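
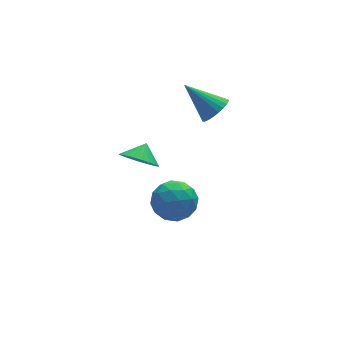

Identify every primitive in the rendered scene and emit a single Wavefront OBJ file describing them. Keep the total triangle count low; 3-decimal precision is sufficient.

v -0.72 -1.547 2.786
v -0.132 -1.256 2.031
v -0.14 -1.033 3.434
v -0.415 -0.952 2.042
v -0.751 -0.75 2.182
v -1.081 -0.686 2.427
v -1.349 -0.771 2.733
v -1.508 -0.99 3.049
v -1.53 -1.305 3.319
v -1.413 -1.662 3.497
v -1.176 -1.999 3.552
v -0.86 -2.258 3.474
v -0.52 -2.394 3.278
v -0.214 -2.383 2.996
v 0.004 -2.228 2.678
v 0.097 -1.955 2.379
v 0.049 -1.611 2.15
v 4.189 0.937 2.859
v 4.813 1.572 2.846
v 3.031 2.103 4.261
v 4.605 1.676 2.588
v 4.334 1.668 2.371
v 4.041 1.548 2.229
v 3.77 1.336 2.182
v 3.563 1.062 2.238
v 3.452 0.77 2.389
v 3.452 0.503 2.611
v 3.565 0.303 2.871
v 3.773 0.198 3.129
v 4.044 0.207 3.346
v 4.337 0.326 3.489
v 4.608 0.539 3.535
v 4.814 0.812 3.479
v 4.926 1.104 3.328
v 4.925 1.371 3.106
v 1.864 0.901 -1.814
v 2.825 0.297 -2.339
v 0.575 -0.137 -2.981
v 1.536 -0.741 -3.506
v 1.238 -0.959 -2.311
v 2.034 -0.318 -1.59
v 1.366 0.478 -3.73
v 2.162 1.119 -3.009
v 2.518 0.035 -3.523
v 2.438 -0.853 -2.646
v 0.962 1.013 -2.674
v 0.882 0.125 -1.797
v 2.458 0.69 -1.974
v 0.942 -0.53 -3.346
v 0.767 -0.658 -2.643
v 1.332 -1.013 -2.952
v 1.993 0.328 -1.534
v 2.558 -0.027 -1.842
v 1.625 -0.765 -1.826
v 0.842 0.187 -3.478
v 1.407 -0.168 -3.786
v 2.068 1.173 -2.368
v 2.633 0.818 -2.677
v 1.775 0.925 -3.494
v 2.842 0.181 -2.979
v 2.084 -0.429 -3.665
v 1.984 0.288 -3.797
v 2.452 0.665 -3.373
v 2.795 -0.341 -2.463
v 2.038 -0.951 -3.149
v 1.862 -1.079 -2.447
v 2.33 -0.703 -2.023
v 2.615 -0.495 -3.159
v 1.362 1.111 -2.171
v 0.605 0.501 -2.857
v 1.07 0.863 -3.297
v 1.538 1.239 -2.873
v 1.316 0.589 -1.655
v 0.558 -0.021 -2.341
v 0.948 -0.505 -1.947
v 1.416 -0.128 -1.523
v 0.785 0.655 -2.161
f 2 1 4
f 2 4 3
f 4 1 5
f 4 5 3
f 5 1 6
f 5 6 3
f 6 1 7
f 6 7 3
f 7 1 8
f 7 8 3
f 8 1 9
f 8 9 3
f 9 1 10
f 9 10 3
f 10 1 11
f 10 11 3
f 11 1 12
f 11 12 3
f 12 1 13
f 12 13 3
f 13 1 14
f 13 14 3
f 14 1 15
f 14 15 3
f 15 1 16
f 15 16 3
f 16 1 17
f 16 17 3
f 17 1 2
f 17 2 3
f 19 18 21
f 19 21 20
f 21 18 22
f 21 22 20
f 22 18 23
f 22 23 20
f 23 18 24
f 23 24 20
f 24 18 25
f 24 25 20
f 25 18 26
f 25 26 20
f 26 18 27
f 26 27 20
f 27 18 28
f 27 28 20
f 28 18 29
f 28 29 20
f 29 18 30
f 29 30 20
f 30 18 31
f 30 31 20
f 31 18 32
f 31 32 20
f 32 18 33
f 32 33 20
f 33 18 34
f 33 34 20
f 34 18 35
f 34 35 20
f 35 18 19
f 35 19 20
f 36 73 52
f 73 47 76
f 52 76 41
f 73 76 52
f 36 52 48
f 52 41 53
f 48 53 37
f 52 53 48
f 36 48 57
f 48 37 58
f 57 58 43
f 48 58 57
f 36 57 69
f 57 43 72
f 69 72 46
f 57 72 69
f 36 69 73
f 69 46 77
f 73 77 47
f 69 77 73
f 37 53 64
f 53 41 67
f 64 67 45
f 53 67 64
f 41 76 54
f 76 47 75
f 54 75 40
f 76 75 54
f 47 77 74
f 77 46 70
f 74 70 38
f 77 70 74
f 46 72 71
f 72 43 59
f 71 59 42
f 72 59 71
f 43 58 63
f 58 37 60
f 63 60 44
f 58 60 63
f 39 65 51
f 65 45 66
f 51 66 40
f 65 66 51
f 39 51 49
f 51 40 50
f 49 50 38
f 51 50 49
f 39 49 56
f 49 38 55
f 56 55 42
f 49 55 56
f 39 56 61
f 56 42 62
f 61 62 44
f 56 62 61
f 39 61 65
f 61 44 68
f 65 68 45
f 61 68 65
f 40 66 54
f 66 45 67
f 54 67 41
f 66 67 54
f 38 50 74
f 50 40 75
f 74 75 47
f 50 75 74
f 42 55 71
f 55 38 70
f 71 70 46
f 55 70 71
f 44 62 63
f 62 42 59
f 63 59 43
f 62 59 63
f 45 68 64
f 68 44 60
f 64 60 37
f 68 60 64



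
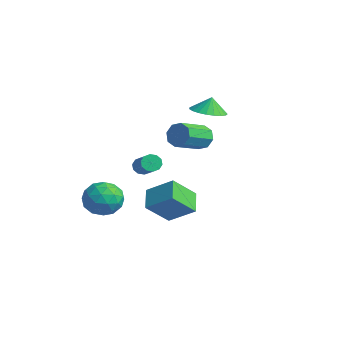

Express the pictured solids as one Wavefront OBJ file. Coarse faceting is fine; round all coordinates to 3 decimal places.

v -0.752 -2.609 -3.365
v 0.126 -3.327 -3.784
v -2.086 -3.953 -3.856
v -1.208 -4.671 -4.275
v -1.305 -4.465 -3.088
v -0.481 -3.634 -2.784
v -1.479 -3.646 -4.856
v -0.655 -2.815 -4.552
v -0.324 -3.968 -4.706
v -0.216 -4.474 -3.613
v -1.744 -2.806 -4.027
v -1.636 -3.312 -2.934
v -0.196 -2.85 -3.531
v -1.764 -4.43 -4.109
v -1.821 -4.309 -3.411
v -1.306 -4.731 -3.657
v -0.552 -3.031 -2.944
v -0.036 -3.453 -3.19
v -0.878 -4.122 -2.781
v -1.924 -3.827 -4.45
v -1.408 -4.249 -4.696
v -0.654 -2.549 -3.983
v -0.139 -2.971 -4.229
v -1.082 -3.158 -4.859
v 0.056 -3.649 -4.319
v -0.729 -4.439 -4.608
v -0.888 -3.836 -4.949
v -0.403 -3.348 -4.771
v 0.119 -3.947 -3.677
v -0.665 -4.736 -3.966
v -0.722 -4.615 -3.268
v -0.238 -4.127 -3.089
v -0.145 -4.323 -4.219
v -1.295 -2.544 -3.674
v -2.079 -3.333 -3.963
v -1.722 -3.153 -4.551
v -1.238 -2.665 -4.372
v -1.231 -2.841 -3.032
v -2.016 -3.631 -3.321
v -1.557 -3.932 -2.869
v -1.072 -3.444 -2.691
v -1.815 -2.957 -3.421
v 0.964 1.246 0.395
v 1.395 1.612 0.975
v 1.867 -0.1 1.705
v 1.436 -0.466 1.125
v 0.805 1.52 1.141
v 1.277 -0.192 1.87
v 0.308 1.267 0.869
v 0.78 -0.445 1.599
v 0.195 1.002 0.32
v 0.667 -0.71 1.05
v 0.533 0.88 -0.185
v 1.005 -0.832 0.545
v 1.123 0.972 -0.35
v 1.595 -0.74 0.379
v 1.62 1.225 -0.079
v 2.092 -0.487 0.651
v 1.733 1.49 0.47
v 2.205 -0.222 1.2
v 3.259 -3.429 -2.745
v 2.213 -2.8 -2.059
v 3.245 -2.054 -4.027
v 2.198 -1.425 -3.342
v 4.442 -2.515 -1.778
v 3.395 -1.886 -1.093
v 4.427 -1.14 -3.061
v 3.381 -0.511 -2.375
v -1.244 -1.082 -2.074
v -0.936 -0.793 -2.487
v 0.671 -1.15 -1.538
v 0.364 -1.438 -1.126
v -1.034 -0.553 -2.23
v 0.573 -0.909 -1.282
v -1.212 -0.514 -1.914
v 0.395 -0.871 -0.966
v -1.402 -0.693 -1.66
v 0.205 -1.05 -0.711
v -1.532 -1.02 -1.563
v 0.076 -1.377 -0.615
v -1.551 -1.37 -1.662
v 0.056 -1.727 -0.713
v -1.453 -1.611 -1.918
v 0.154 -1.967 -0.97
v -1.275 -1.649 -2.234
v 0.332 -2.006 -1.286
v -1.085 -1.47 -2.489
v 0.522 -1.827 -1.54
v -0.956 -1.143 -2.585
v 0.652 -1.5 -1.637
v -1.359 3.049 1.115
v -0.314 3.23 1.095
v -1.381 3.291 2.105
v -0.478 3.627 0.994
v -0.794 3.924 0.914
v -1.208 4.069 0.869
v -1.648 4.038 0.866
v -2.037 3.836 0.907
v -2.31 3.498 0.983
v -2.417 3.082 1.082
v -2.342 2.661 1.187
v -2.097 2.306 1.279
v -1.724 2.08 1.343
v -1.288 2.022 1.367
v -0.864 2.141 1.348
v -0.525 2.417 1.288
v -0.331 2.802 1.199
f 1 38 17
f 38 12 41
f 17 41 6
f 38 41 17
f 1 17 13
f 17 6 18
f 13 18 2
f 17 18 13
f 1 13 22
f 13 2 23
f 22 23 8
f 13 23 22
f 1 22 34
f 22 8 37
f 34 37 11
f 22 37 34
f 1 34 38
f 34 11 42
f 38 42 12
f 34 42 38
f 2 18 29
f 18 6 32
f 29 32 10
f 18 32 29
f 6 41 19
f 41 12 40
f 19 40 5
f 41 40 19
f 12 42 39
f 42 11 35
f 39 35 3
f 42 35 39
f 11 37 36
f 37 8 24
f 36 24 7
f 37 24 36
f 8 23 28
f 23 2 25
f 28 25 9
f 23 25 28
f 4 30 16
f 30 10 31
f 16 31 5
f 30 31 16
f 4 16 14
f 16 5 15
f 14 15 3
f 16 15 14
f 4 14 21
f 14 3 20
f 21 20 7
f 14 20 21
f 4 21 26
f 21 7 27
f 26 27 9
f 21 27 26
f 4 26 30
f 26 9 33
f 30 33 10
f 26 33 30
f 5 31 19
f 31 10 32
f 19 32 6
f 31 32 19
f 3 15 39
f 15 5 40
f 39 40 12
f 15 40 39
f 7 20 36
f 20 3 35
f 36 35 11
f 20 35 36
f 9 27 28
f 27 7 24
f 28 24 8
f 27 24 28
f 10 33 29
f 33 9 25
f 29 25 2
f 33 25 29
f 44 43 47
f 44 47 45
f 45 47 48
f 45 48 46
f 47 43 49
f 47 49 48
f 48 49 50
f 48 50 46
f 49 43 51
f 49 51 50
f 50 51 52
f 50 52 46
f 51 43 53
f 51 53 52
f 52 53 54
f 52 54 46
f 53 43 55
f 53 55 54
f 54 55 56
f 54 56 46
f 55 43 57
f 55 57 56
f 56 57 58
f 56 58 46
f 57 43 59
f 57 59 58
f 58 59 60
f 58 60 46
f 59 43 44
f 59 44 60
f 60 44 45
f 60 45 46
f 62 64 61
f 65 62 61
f 61 64 63
f 63 65 61
f 62 68 64
f 66 62 65
f 66 68 62
f 64 68 63
f 67 65 63
f 63 68 67
f 67 66 65
f 68 66 67
f 70 69 73
f 70 73 71
f 71 73 74
f 71 74 72
f 73 69 75
f 73 75 74
f 74 75 76
f 74 76 72
f 75 69 77
f 75 77 76
f 76 77 78
f 76 78 72
f 77 69 79
f 77 79 78
f 78 79 80
f 78 80 72
f 79 69 81
f 79 81 80
f 80 81 82
f 80 82 72
f 81 69 83
f 81 83 82
f 82 83 84
f 82 84 72
f 83 69 85
f 83 85 84
f 84 85 86
f 84 86 72
f 85 69 87
f 85 87 86
f 86 87 88
f 86 88 72
f 87 69 89
f 87 89 88
f 88 89 90
f 88 90 72
f 89 69 70
f 89 70 90
f 90 70 71
f 90 71 72
f 92 91 94
f 92 94 93
f 94 91 95
f 94 95 93
f 95 91 96
f 95 96 93
f 96 91 97
f 96 97 93
f 97 91 98
f 97 98 93
f 98 91 99
f 98 99 93
f 99 91 100
f 99 100 93
f 100 91 101
f 100 101 93
f 101 91 102
f 101 102 93
f 102 91 103
f 102 103 93
f 103 91 104
f 103 104 93
f 104 91 105
f 104 105 93
f 105 91 106
f 105 106 93
f 106 91 107
f 106 107 93
f 107 91 92
f 107 92 93



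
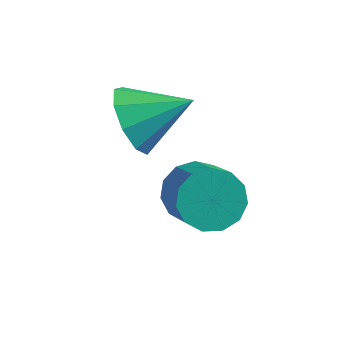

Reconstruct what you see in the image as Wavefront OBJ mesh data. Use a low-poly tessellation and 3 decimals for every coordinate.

v 1.818 -3.01 -0.401
v 2.331 -3.422 -0.94
v 2.902 -2.45 0.201
v 2.185 -2.904 -1.16
v 1.868 -2.436 -1.025
v 1.527 -2.236 -0.598
v 1.323 -2.399 -0.078
v 1.351 -2.848 0.29
v 1.597 -3.373 0.336
v 1.947 -3.728 0.037
v 2.237 -3.747 -0.467
v 3.346 -3.357 -1.835
v 3.702 -3.654 -2.387
v 4.369 -4.399 -1.557
v 4.014 -4.103 -1.005
v 3.919 -3.331 -2.271
v 4.586 -4.076 -1.441
v 3.954 -3.016 -2.017
v 4.621 -3.762 -1.187
v 3.796 -2.81 -1.705
v 4.463 -3.556 -0.875
v 3.496 -2.778 -1.435
v 4.163 -3.523 -0.605
v 3.148 -2.929 -1.291
v 3.815 -3.675 -0.461
v 2.863 -3.217 -1.32
v 3.53 -3.962 -0.49
v 2.732 -3.549 -1.513
v 3.399 -4.294 -0.683
v 2.795 -3.82 -1.808
v 3.463 -4.565 -0.978
v 3.034 -3.944 -2.111
v 3.701 -4.69 -1.281
v 3.372 -3.882 -2.327
v 4.039 -4.628 -1.497
f 2 1 4
f 2 4 3
f 4 1 5
f 4 5 3
f 5 1 6
f 5 6 3
f 6 1 7
f 6 7 3
f 7 1 8
f 7 8 3
f 8 1 9
f 8 9 3
f 9 1 10
f 9 10 3
f 10 1 11
f 10 11 3
f 11 1 2
f 11 2 3
f 13 12 16
f 13 16 14
f 14 16 17
f 14 17 15
f 16 12 18
f 16 18 17
f 17 18 19
f 17 19 15
f 18 12 20
f 18 20 19
f 19 20 21
f 19 21 15
f 20 12 22
f 20 22 21
f 21 22 23
f 21 23 15
f 22 12 24
f 22 24 23
f 23 24 25
f 23 25 15
f 24 12 26
f 24 26 25
f 25 26 27
f 25 27 15
f 26 12 28
f 26 28 27
f 27 28 29
f 27 29 15
f 28 12 30
f 28 30 29
f 29 30 31
f 29 31 15
f 30 12 32
f 30 32 31
f 31 32 33
f 31 33 15
f 32 12 34
f 32 34 33
f 33 34 35
f 33 35 15
f 34 12 13
f 34 13 35
f 35 13 14
f 35 14 15



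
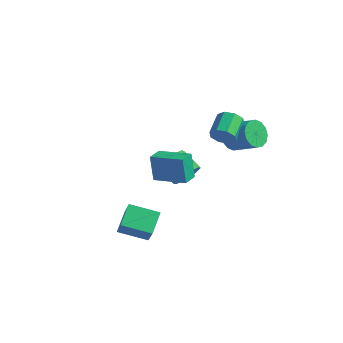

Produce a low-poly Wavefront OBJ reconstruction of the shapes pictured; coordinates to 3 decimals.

v -0.556 3.188 -2.9
v -0.005 2.779 -2.106
v -1.373 2.722 -1.185
v -1.924 3.132 -1.98
v -0.024 3.582 -2.085
v -1.392 3.526 -1.165
v -0.354 4.154 -2.542
v -1.723 4.098 -1.621
v -0.803 4.161 -3.209
v -2.171 4.105 -2.288
v -1.107 3.598 -3.695
v -2.475 3.541 -2.774
v -1.088 2.794 -3.715
v -2.456 2.738 -2.795
v -0.757 2.222 -3.259
v -2.126 2.166 -2.338
v -0.309 2.215 -2.592
v -1.677 2.159 -1.671
v 1.712 -1.864 0.154
v 1.373 -1.805 1.92
v 1.398 -0.835 0.059
v 1.059 -0.776 1.826
v 3.701 -1.224 0.514
v 3.362 -1.165 2.281
v 3.387 -0.195 0.42
v 3.048 -0.136 2.186
v 2.937 3.447 2.018
v 3.422 2.991 1.244
v 5.007 3.278 2.068
v 4.523 3.733 2.842
v 3.399 3.502 1.11
v 4.985 3.789 1.934
v 3.253 3.997 1.219
v 4.838 4.284 2.044
v 3.022 4.345 1.542
v 4.607 4.632 2.367
v 2.768 4.452 1.993
v 4.354 4.739 2.817
v 2.56 4.29 2.45
v 4.145 4.577 3.274
v 2.453 3.902 2.792
v 4.038 4.189 3.616
v 2.475 3.391 2.926
v 4.061 3.678 3.75
v 2.622 2.896 2.816
v 4.207 3.183 3.641
v 2.853 2.548 2.493
v 4.438 2.835 3.318
v 3.106 2.441 2.043
v 4.692 2.728 2.867
v 3.315 2.603 1.586
v 4.9 2.89 2.41
v 4.215 1.243 3.529
v 4.665 1.103 4.212
v 4.034 2.418 4.895
v 3.585 2.557 4.211
v 4.97 1.468 3.791
v 4.339 2.783 4.474
v 4.833 1.701 3.216
v 4.202 3.016 3.899
v 4.334 1.665 2.824
v 3.704 2.98 3.507
v 3.766 1.382 2.845
v 3.135 2.697 3.528
v 3.461 1.017 3.266
v 2.83 2.332 3.949
v 3.598 0.784 3.841
v 2.967 2.099 4.524
v 4.096 0.82 4.233
v 3.466 2.135 4.916
v 0.202 -3.401 -4.345
v 1.076 -3.908 -3.066
v -0.405 -2.152 -3.435
v 0.47 -2.66 -2.156
v 1.67 -2.28 -4.904
v 2.545 -2.788 -3.625
v 1.064 -1.032 -3.994
v 1.938 -1.539 -2.715
f 2 1 5
f 2 5 3
f 3 5 6
f 3 6 4
f 5 1 7
f 5 7 6
f 6 7 8
f 6 8 4
f 7 1 9
f 7 9 8
f 8 9 10
f 8 10 4
f 9 1 11
f 9 11 10
f 10 11 12
f 10 12 4
f 11 1 13
f 11 13 12
f 12 13 14
f 12 14 4
f 13 1 15
f 13 15 14
f 14 15 16
f 14 16 4
f 15 1 17
f 15 17 16
f 16 17 18
f 16 18 4
f 17 1 2
f 17 2 18
f 18 2 3
f 18 3 4
f 20 22 19
f 23 20 19
f 19 22 21
f 21 23 19
f 20 26 22
f 24 20 23
f 24 26 20
f 22 26 21
f 25 23 21
f 21 26 25
f 25 24 23
f 26 24 25
f 28 27 31
f 28 31 29
f 29 31 32
f 29 32 30
f 31 27 33
f 31 33 32
f 32 33 34
f 32 34 30
f 33 27 35
f 33 35 34
f 34 35 36
f 34 36 30
f 35 27 37
f 35 37 36
f 36 37 38
f 36 38 30
f 37 27 39
f 37 39 38
f 38 39 40
f 38 40 30
f 39 27 41
f 39 41 40
f 40 41 42
f 40 42 30
f 41 27 43
f 41 43 42
f 42 43 44
f 42 44 30
f 43 27 45
f 43 45 44
f 44 45 46
f 44 46 30
f 45 27 47
f 45 47 46
f 46 47 48
f 46 48 30
f 47 27 49
f 47 49 48
f 48 49 50
f 48 50 30
f 49 27 51
f 49 51 50
f 50 51 52
f 50 52 30
f 51 27 28
f 51 28 52
f 52 28 29
f 52 29 30
f 54 53 57
f 54 57 55
f 55 57 58
f 55 58 56
f 57 53 59
f 57 59 58
f 58 59 60
f 58 60 56
f 59 53 61
f 59 61 60
f 60 61 62
f 60 62 56
f 61 53 63
f 61 63 62
f 62 63 64
f 62 64 56
f 63 53 65
f 63 65 64
f 64 65 66
f 64 66 56
f 65 53 67
f 65 67 66
f 66 67 68
f 66 68 56
f 67 53 69
f 67 69 68
f 68 69 70
f 68 70 56
f 69 53 54
f 69 54 70
f 70 54 55
f 70 55 56
f 72 74 71
f 75 72 71
f 71 74 73
f 73 75 71
f 72 78 74
f 76 72 75
f 76 78 72
f 74 78 73
f 77 75 73
f 73 78 77
f 77 76 75
f 78 76 77



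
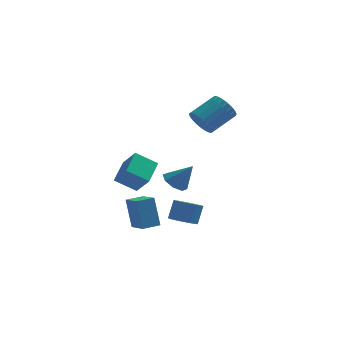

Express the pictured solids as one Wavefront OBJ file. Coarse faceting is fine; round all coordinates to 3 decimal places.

v 1.642 -0.217 -1.168
v 2.245 0.389 -1.583
v 2.738 -0.323 0.268
v 1.745 0.727 -1.177
v 1.186 0.513 -0.766
v 0.893 -0.129 -0.591
v 1.039 -0.823 -0.753
v 1.539 -1.161 -1.159
v 2.099 -0.946 -1.571
v 2.391 -0.304 -1.746
v -0.63 -2.38 -0.831
v -2.003 -2.354 0.048
v -0.139 -0.771 -0.112
v -1.511 -0.745 0.768
v 0.151 -3.175 0.412
v -1.221 -3.149 1.292
v 0.643 -1.566 1.132
v -0.73 -1.54 2.011
v 3.197 1.284 3.272
v 3.74 1.348 2.399
v 5.247 2.401 3.415
v 4.703 2.336 4.288
v 3.502 1.704 2.383
v 5.009 2.757 3.398
v 3.212 1.987 2.52
v 4.719 3.04 3.536
v 2.919 2.149 2.788
v 4.426 3.202 3.803
v 2.674 2.161 3.139
v 4.181 3.214 4.154
v 2.519 2.021 3.513
v 4.026 3.074 4.528
v 2.482 1.754 3.846
v 3.989 2.807 4.861
v 2.568 1.406 4.079
v 4.075 2.458 5.094
v 2.763 1.036 4.173
v 4.27 2.088 5.188
v 3.033 0.709 4.111
v 4.54 1.762 5.127
v 3.331 0.482 3.904
v 4.838 1.534 4.92
v 3.606 0.393 3.588
v 5.113 1.445 4.604
v 3.81 0.458 3.218
v 5.317 1.511 4.233
v 3.908 0.666 2.856
v 5.415 1.719 3.872
v 3.883 0.981 2.567
v 5.39 2.034 3.582
v 2.14 -1.006 -4.22
v 2.625 -1.802 -3.952
v 2.965 -1.171 -2.692
v 2.48 -0.374 -2.96
v 3.055 -1.315 -4.312
v 3.395 -0.684 -3.052
v 2.949 -0.647 -4.618
v 3.289 -0.016 -3.358
v 2.369 -0.189 -4.691
v 2.709 0.442 -3.431
v 1.655 -0.209 -4.488
v 1.995 0.422 -3.228
v 1.225 -0.696 -4.128
v 1.565 -0.065 -2.868
v 1.331 -1.364 -3.822
v 1.671 -0.733 -2.562
v 1.911 -1.822 -3.749
v 2.251 -1.191 -2.489
v -0.313 -1.655 -4.566
v -0.704 -0.973 -2.522
v -1.042 -0.34 -5.144
v -1.433 0.341 -3.1
v 0.753 -1.061 -4.56
v 0.362 -0.38 -2.516
v 0.024 0.253 -5.138
v -0.367 0.935 -3.094
f 2 1 4
f 2 4 3
f 4 1 5
f 4 5 3
f 5 1 6
f 5 6 3
f 6 1 7
f 6 7 3
f 7 1 8
f 7 8 3
f 8 1 9
f 8 9 3
f 9 1 10
f 9 10 3
f 10 1 2
f 10 2 3
f 12 14 11
f 15 12 11
f 11 14 13
f 13 15 11
f 12 18 14
f 16 12 15
f 16 18 12
f 14 18 13
f 17 15 13
f 13 18 17
f 17 16 15
f 18 16 17
f 20 19 23
f 20 23 21
f 21 23 24
f 21 24 22
f 23 19 25
f 23 25 24
f 24 25 26
f 24 26 22
f 25 19 27
f 25 27 26
f 26 27 28
f 26 28 22
f 27 19 29
f 27 29 28
f 28 29 30
f 28 30 22
f 29 19 31
f 29 31 30
f 30 31 32
f 30 32 22
f 31 19 33
f 31 33 32
f 32 33 34
f 32 34 22
f 33 19 35
f 33 35 34
f 34 35 36
f 34 36 22
f 35 19 37
f 35 37 36
f 36 37 38
f 36 38 22
f 37 19 39
f 37 39 38
f 38 39 40
f 38 40 22
f 39 19 41
f 39 41 40
f 40 41 42
f 40 42 22
f 41 19 43
f 41 43 42
f 42 43 44
f 42 44 22
f 43 19 45
f 43 45 44
f 44 45 46
f 44 46 22
f 45 19 47
f 45 47 46
f 46 47 48
f 46 48 22
f 47 19 49
f 47 49 48
f 48 49 50
f 48 50 22
f 49 19 20
f 49 20 50
f 50 20 21
f 50 21 22
f 52 51 55
f 52 55 53
f 53 55 56
f 53 56 54
f 55 51 57
f 55 57 56
f 56 57 58
f 56 58 54
f 57 51 59
f 57 59 58
f 58 59 60
f 58 60 54
f 59 51 61
f 59 61 60
f 60 61 62
f 60 62 54
f 61 51 63
f 61 63 62
f 62 63 64
f 62 64 54
f 63 51 65
f 63 65 64
f 64 65 66
f 64 66 54
f 65 51 67
f 65 67 66
f 66 67 68
f 66 68 54
f 67 51 52
f 67 52 68
f 68 52 53
f 68 53 54
f 70 72 69
f 73 70 69
f 69 72 71
f 71 73 69
f 70 76 72
f 74 70 73
f 74 76 70
f 72 76 71
f 75 73 71
f 71 76 75
f 75 74 73
f 76 74 75



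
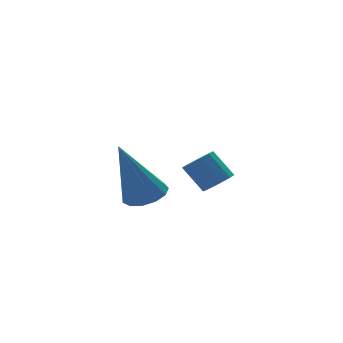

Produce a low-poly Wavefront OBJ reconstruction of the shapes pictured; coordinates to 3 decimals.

v 0.023 -2.461 0.36
v 0.363 -2.981 0.463
v -0.743 -2.599 2.18
v 0.564 -2.708 0.569
v 0.593 -2.357 0.608
v 0.442 -2.038 0.568
v 0.157 -1.854 0.462
v -0.169 -1.862 0.324
v -0.435 -2.061 0.197
v -0.555 -2.386 0.122
v -0.491 -2.735 0.122
v -0.264 -2.997 0.198
v 0.054 -3.089 0.325
v 3.188 0.011 -0.643
v 3.6 0.326 -0.617
v 3.185 0.805 0.169
v 2.772 0.489 0.143
v 3.409 0.456 -0.797
v 2.993 0.934 -0.011
v 3.147 0.444 -0.928
v 2.731 0.922 -0.142
v 2.898 0.294 -0.969
v 2.483 0.773 -0.183
v 2.741 0.055 -0.906
v 2.326 0.533 -0.12
v 2.726 -0.199 -0.76
v 2.311 0.28 0.027
v 2.858 -0.386 -0.576
v 2.442 0.093 0.21
v 3.094 -0.447 -0.414
v 2.678 0.032 0.372
v 3.36 -0.363 -0.325
v 2.944 0.116 0.461
v 3.571 -0.16 -0.336
v 3.156 0.319 0.45
v 3.661 0.097 -0.445
v 3.245 0.575 0.341
f 2 1 4
f 2 4 3
f 4 1 5
f 4 5 3
f 5 1 6
f 5 6 3
f 6 1 7
f 6 7 3
f 7 1 8
f 7 8 3
f 8 1 9
f 8 9 3
f 9 1 10
f 9 10 3
f 10 1 11
f 10 11 3
f 11 1 12
f 11 12 3
f 12 1 13
f 12 13 3
f 13 1 2
f 13 2 3
f 15 14 18
f 15 18 16
f 16 18 19
f 16 19 17
f 18 14 20
f 18 20 19
f 19 20 21
f 19 21 17
f 20 14 22
f 20 22 21
f 21 22 23
f 21 23 17
f 22 14 24
f 22 24 23
f 23 24 25
f 23 25 17
f 24 14 26
f 24 26 25
f 25 26 27
f 25 27 17
f 26 14 28
f 26 28 27
f 27 28 29
f 27 29 17
f 28 14 30
f 28 30 29
f 29 30 31
f 29 31 17
f 30 14 32
f 30 32 31
f 31 32 33
f 31 33 17
f 32 14 34
f 32 34 33
f 33 34 35
f 33 35 17
f 34 14 36
f 34 36 35
f 35 36 37
f 35 37 17
f 36 14 15
f 36 15 37
f 37 15 16
f 37 16 17



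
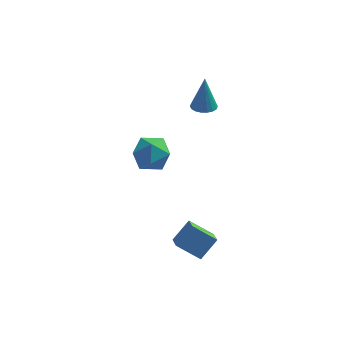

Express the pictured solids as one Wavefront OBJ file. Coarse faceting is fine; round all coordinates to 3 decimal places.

v 0.282 0.924 -0.197
v 1.231 1.619 -0.027
v 1.289 -0.599 0.407
v 2.238 0.096 0.577
v 1.286 0.209 1.279
v 0.664 1.15 0.906
v 1.856 -0.13 -0.526
v 1.234 0.811 -0.899
v 2.204 0.967 -0.231
v 1.851 1.177 0.885
v 0.669 -0.157 -0.505
v 0.316 0.053 0.611
v 4.069 -4.409 -3.808
v 2.786 -4.226 -2.887
v 3.855 -3.489 -4.289
v 2.572 -3.306 -3.367
v 4.868 -3.714 -2.833
v 3.585 -3.531 -1.911
v 4.654 -2.794 -3.313
v 3.371 -2.611 -2.392
v 3.866 3.619 1.488
v 4.604 3.657 1.471
v 3.894 3.941 3.552
v 4.514 3.97 1.424
v 4.295 4.214 1.389
v 3.991 4.339 1.373
v 3.662 4.322 1.381
v 3.373 4.166 1.409
v 3.182 3.901 1.453
v 3.127 3.58 1.504
v 3.218 3.267 1.552
v 3.437 3.024 1.586
v 3.741 2.898 1.602
v 4.07 2.915 1.595
v 4.358 3.072 1.566
v 4.549 3.337 1.522
f 1 12 6
f 1 6 2
f 1 2 8
f 1 8 11
f 1 11 12
f 2 6 10
f 6 12 5
f 12 11 3
f 11 8 7
f 8 2 9
f 4 10 5
f 4 5 3
f 4 3 7
f 4 7 9
f 4 9 10
f 5 10 6
f 3 5 12
f 7 3 11
f 9 7 8
f 10 9 2
f 14 16 13
f 17 14 13
f 13 16 15
f 15 17 13
f 14 20 16
f 18 14 17
f 18 20 14
f 16 20 15
f 19 17 15
f 15 20 19
f 19 18 17
f 20 18 19
f 22 21 24
f 22 24 23
f 24 21 25
f 24 25 23
f 25 21 26
f 25 26 23
f 26 21 27
f 26 27 23
f 27 21 28
f 27 28 23
f 28 21 29
f 28 29 23
f 29 21 30
f 29 30 23
f 30 21 31
f 30 31 23
f 31 21 32
f 31 32 23
f 32 21 33
f 32 33 23
f 33 21 34
f 33 34 23
f 34 21 35
f 34 35 23
f 35 21 36
f 35 36 23
f 36 21 22
f 36 22 23



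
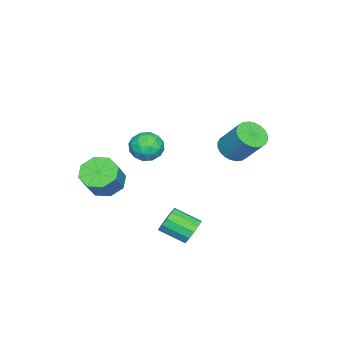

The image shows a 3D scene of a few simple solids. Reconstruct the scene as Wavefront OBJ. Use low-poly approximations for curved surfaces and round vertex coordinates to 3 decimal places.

v 3.898 0.585 -2.246
v 4.065 0.87 -1.745
v 4.229 -0.16 -1.213
v 4.062 -0.445 -1.714
v 3.73 0.828 -1.723
v 3.894 -0.202 -1.192
v 3.449 0.708 -1.868
v 3.613 -0.321 -1.336
v 3.31 0.55 -2.132
v 3.474 -0.48 -1.601
v 3.358 0.402 -2.432
v 3.522 -0.627 -1.901
v 3.577 0.313 -2.674
v 3.741 -0.717 -2.143
v 3.899 0.31 -2.779
v 4.062 -0.72 -2.248
v 4.22 0.394 -2.715
v 4.383 -0.636 -2.184
v 4.439 0.539 -2.502
v 4.602 -0.491 -1.971
v 4.486 0.698 -2.207
v 4.65 -0.332 -1.676
v 4.347 0.821 -1.925
v 4.511 -0.208 -1.394
v 2.689 -3.664 -1.234
v 3.197 -3.21 -1.673
v 3.938 -3.142 -0.744
v 3.431 -3.596 -0.306
v 2.78 -2.87 -1.365
v 3.521 -2.802 -0.436
v 2.31 -2.995 -0.98
v 3.051 -2.927 -0.052
v 2.062 -3.512 -0.745
v 2.803 -3.444 0.184
v 2.182 -4.118 -0.796
v 2.923 -4.05 0.133
v 2.599 -4.458 -1.104
v 3.34 -4.39 -0.175
v 3.069 -4.333 -1.488
v 3.81 -4.265 -0.56
v 3.317 -3.816 -1.724
v 4.058 -3.748 -0.795
v -0.552 -3.51 -0.555
v -0.208 -3.907 -1.129
v -1.612 -3.453 -1.231
v -1.268 -3.85 -1.805
v -1.431 -4.203 -1.13
v -0.776 -4.238 -0.713
v -1.044 -3.122 -1.647
v -0.389 -3.157 -1.23
v -0.512 -3.667 -1.804
v -0.751 -4.335 -1.484
v -1.069 -3.025 -0.876
v -1.308 -3.693 -0.556
v -0.286 -3.713 -0.783
v -1.534 -3.647 -1.577
v -1.629 -3.854 -1.181
v -1.427 -4.088 -1.518
v -0.62 -3.908 -0.538
v -0.418 -4.141 -0.875
v -1.137 -4.315 -0.876
v -1.402 -3.219 -1.485
v -1.2 -3.452 -1.822
v -0.393 -3.272 -0.842
v -0.191 -3.506 -1.179
v -0.683 -3.045 -1.484
v -0.263 -3.806 -1.517
v -0.887 -3.773 -1.914
v -0.755 -3.345 -1.821
v -0.37 -3.365 -1.576
v -0.404 -4.199 -1.329
v -1.027 -4.165 -1.726
v -1.123 -4.373 -1.33
v -0.738 -4.393 -1.084
v -0.583 -4.058 -1.726
v -0.793 -3.195 -0.634
v -1.416 -3.161 -1.031
v -1.082 -2.967 -1.276
v -0.697 -2.987 -1.03
v -0.933 -3.587 -0.446
v -1.557 -3.554 -0.843
v -1.45 -3.995 -0.784
v -1.065 -4.015 -0.539
v -1.237 -3.302 -0.634
v 0.083 0.521 0.262
v 0.758 0.456 0.131
v 1.071 1.375 1.287
v 0.397 1.439 1.418
v 0.695 0.669 -0.021
v 1.008 1.588 1.135
v 0.539 0.859 -0.131
v 0.852 1.778 1.026
v 0.314 0.998 -0.18
v 0.627 1.917 0.977
v 0.053 1.064 -0.162
v 0.367 1.983 0.994
v -0.202 1.048 -0.08
v 0.111 1.967 1.077
v -0.415 0.951 0.055
v -0.101 1.87 1.211
v -0.551 0.789 0.221
v -0.238 1.708 1.377
v -0.591 0.585 0.393
v -0.278 1.504 1.549
v -0.528 0.372 0.545
v -0.215 1.291 1.701
v -0.372 0.182 0.654
v -0.059 1.101 1.811
v -0.147 0.043 0.703
v 0.166 0.962 1.86
v 0.113 -0.023 0.686
v 0.427 0.896 1.842
v 0.369 -0.007 0.603
v 0.682 0.912 1.76
v 0.581 0.09 0.469
v 0.895 1.009 1.625
v 0.718 0.252 0.303
v 1.031 1.171 1.459
f 2 1 5
f 2 5 3
f 3 5 6
f 3 6 4
f 5 1 7
f 5 7 6
f 6 7 8
f 6 8 4
f 7 1 9
f 7 9 8
f 8 9 10
f 8 10 4
f 9 1 11
f 9 11 10
f 10 11 12
f 10 12 4
f 11 1 13
f 11 13 12
f 12 13 14
f 12 14 4
f 13 1 15
f 13 15 14
f 14 15 16
f 14 16 4
f 15 1 17
f 15 17 16
f 16 17 18
f 16 18 4
f 17 1 19
f 17 19 18
f 18 19 20
f 18 20 4
f 19 1 21
f 19 21 20
f 20 21 22
f 20 22 4
f 21 1 23
f 21 23 22
f 22 23 24
f 22 24 4
f 23 1 2
f 23 2 24
f 24 2 3
f 24 3 4
f 26 25 29
f 26 29 27
f 27 29 30
f 27 30 28
f 29 25 31
f 29 31 30
f 30 31 32
f 30 32 28
f 31 25 33
f 31 33 32
f 32 33 34
f 32 34 28
f 33 25 35
f 33 35 34
f 34 35 36
f 34 36 28
f 35 25 37
f 35 37 36
f 36 37 38
f 36 38 28
f 37 25 39
f 37 39 38
f 38 39 40
f 38 40 28
f 39 25 41
f 39 41 40
f 40 41 42
f 40 42 28
f 41 25 26
f 41 26 42
f 42 26 27
f 42 27 28
f 43 80 59
f 80 54 83
f 59 83 48
f 80 83 59
f 43 59 55
f 59 48 60
f 55 60 44
f 59 60 55
f 43 55 64
f 55 44 65
f 64 65 50
f 55 65 64
f 43 64 76
f 64 50 79
f 76 79 53
f 64 79 76
f 43 76 80
f 76 53 84
f 80 84 54
f 76 84 80
f 44 60 71
f 60 48 74
f 71 74 52
f 60 74 71
f 48 83 61
f 83 54 82
f 61 82 47
f 83 82 61
f 54 84 81
f 84 53 77
f 81 77 45
f 84 77 81
f 53 79 78
f 79 50 66
f 78 66 49
f 79 66 78
f 50 65 70
f 65 44 67
f 70 67 51
f 65 67 70
f 46 72 58
f 72 52 73
f 58 73 47
f 72 73 58
f 46 58 56
f 58 47 57
f 56 57 45
f 58 57 56
f 46 56 63
f 56 45 62
f 63 62 49
f 56 62 63
f 46 63 68
f 63 49 69
f 68 69 51
f 63 69 68
f 46 68 72
f 68 51 75
f 72 75 52
f 68 75 72
f 47 73 61
f 73 52 74
f 61 74 48
f 73 74 61
f 45 57 81
f 57 47 82
f 81 82 54
f 57 82 81
f 49 62 78
f 62 45 77
f 78 77 53
f 62 77 78
f 51 69 70
f 69 49 66
f 70 66 50
f 69 66 70
f 52 75 71
f 75 51 67
f 71 67 44
f 75 67 71
f 86 85 89
f 86 89 87
f 87 89 90
f 87 90 88
f 89 85 91
f 89 91 90
f 90 91 92
f 90 92 88
f 91 85 93
f 91 93 92
f 92 93 94
f 92 94 88
f 93 85 95
f 93 95 94
f 94 95 96
f 94 96 88
f 95 85 97
f 95 97 96
f 96 97 98
f 96 98 88
f 97 85 99
f 97 99 98
f 98 99 100
f 98 100 88
f 99 85 101
f 99 101 100
f 100 101 102
f 100 102 88
f 101 85 103
f 101 103 102
f 102 103 104
f 102 104 88
f 103 85 105
f 103 105 104
f 104 105 106
f 104 106 88
f 105 85 107
f 105 107 106
f 106 107 108
f 106 108 88
f 107 85 109
f 107 109 108
f 108 109 110
f 108 110 88
f 109 85 111
f 109 111 110
f 110 111 112
f 110 112 88
f 111 85 113
f 111 113 112
f 112 113 114
f 112 114 88
f 113 85 115
f 113 115 114
f 114 115 116
f 114 116 88
f 115 85 117
f 115 117 116
f 116 117 118
f 116 118 88
f 117 85 86
f 117 86 118
f 118 86 87
f 118 87 88



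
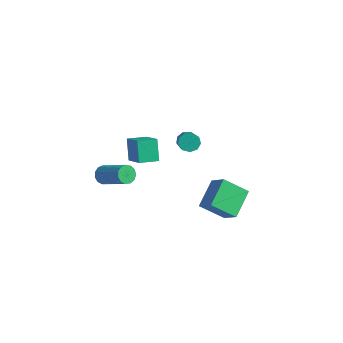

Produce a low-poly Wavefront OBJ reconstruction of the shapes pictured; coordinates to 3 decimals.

v 2.028 -0.503 -3.154
v 2.993 -0.709 -2.293
v 1.611 0.943 -2.343
v 2.576 0.738 -1.481
v 3.024 0.302 -4.079
v 3.989 0.097 -3.217
v 2.607 1.749 -3.267
v 3.572 1.543 -2.406
v -4.287 -0.901 -4.29
v -3.969 -0.984 -4.78
v -2.275 -0.981 -3.68
v -2.593 -0.899 -3.19
v -3.996 -0.655 -4.74
v -2.301 -0.652 -3.64
v -4.115 -0.404 -4.557
v -2.421 -0.401 -3.457
v -4.289 -0.311 -4.289
v -2.594 -0.309 -3.189
v -4.462 -0.406 -4.022
v -2.768 -0.403 -2.922
v -4.58 -0.658 -3.839
v -2.886 -0.655 -2.74
v -4.605 -0.987 -3.8
v -2.911 -0.984 -2.7
v -4.529 -1.289 -3.916
v -2.834 -1.286 -2.817
v -4.376 -1.468 -4.151
v -2.682 -1.465 -3.052
v -4.195 -1.467 -4.43
v -2.501 -1.464 -3.33
v -4.043 -1.287 -4.665
v -2.349 -1.284 -3.565
v -3.279 -0.033 -3.025
v -3.884 0.488 -1.924
v -2.747 0.906 -3.177
v -3.352 1.427 -2.076
v -1.988 -0.607 -2.044
v -2.593 -0.086 -0.943
v -1.456 0.332 -2.196
v -2.061 0.853 -1.095
v -0.735 1.709 -1.024
v -0.463 1.457 -1.47
v 0.707 0.3 -0.102
v 0.435 0.551 0.344
v -0.268 1.784 -1.359
v 0.902 0.627 0.009
v -0.292 2.076 -1.092
v 0.878 0.919 0.276
v -0.523 2.196 -0.793
v 0.647 1.039 0.575
v -0.854 2.088 -0.602
v 0.317 0.931 0.766
v -1.129 1.802 -0.608
v 0.042 0.645 0.76
v -1.219 1.472 -0.809
v -0.049 0.315 0.559
v -1.084 1.253 -1.111
v 0.086 0.096 0.257
v -0.785 1.247 -1.372
v 0.385 0.09 -0.004
f 2 4 1
f 5 2 1
f 1 4 3
f 3 5 1
f 2 8 4
f 6 2 5
f 6 8 2
f 4 8 3
f 7 5 3
f 3 8 7
f 7 6 5
f 8 6 7
f 10 9 13
f 10 13 11
f 11 13 14
f 11 14 12
f 13 9 15
f 13 15 14
f 14 15 16
f 14 16 12
f 15 9 17
f 15 17 16
f 16 17 18
f 16 18 12
f 17 9 19
f 17 19 18
f 18 19 20
f 18 20 12
f 19 9 21
f 19 21 20
f 20 21 22
f 20 22 12
f 21 9 23
f 21 23 22
f 22 23 24
f 22 24 12
f 23 9 25
f 23 25 24
f 24 25 26
f 24 26 12
f 25 9 27
f 25 27 26
f 26 27 28
f 26 28 12
f 27 9 29
f 27 29 28
f 28 29 30
f 28 30 12
f 29 9 31
f 29 31 30
f 30 31 32
f 30 32 12
f 31 9 10
f 31 10 32
f 32 10 11
f 32 11 12
f 34 36 33
f 37 34 33
f 33 36 35
f 35 37 33
f 34 40 36
f 38 34 37
f 38 40 34
f 36 40 35
f 39 37 35
f 35 40 39
f 39 38 37
f 40 38 39
f 42 41 45
f 42 45 43
f 43 45 46
f 43 46 44
f 45 41 47
f 45 47 46
f 46 47 48
f 46 48 44
f 47 41 49
f 47 49 48
f 48 49 50
f 48 50 44
f 49 41 51
f 49 51 50
f 50 51 52
f 50 52 44
f 51 41 53
f 51 53 52
f 52 53 54
f 52 54 44
f 53 41 55
f 53 55 54
f 54 55 56
f 54 56 44
f 55 41 57
f 55 57 56
f 56 57 58
f 56 58 44
f 57 41 59
f 57 59 58
f 58 59 60
f 58 60 44
f 59 41 42
f 59 42 60
f 60 42 43
f 60 43 44



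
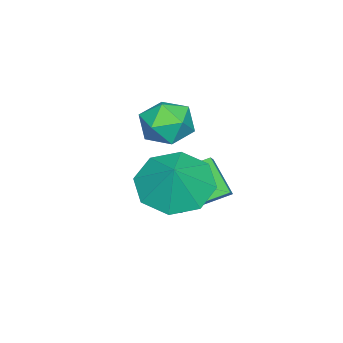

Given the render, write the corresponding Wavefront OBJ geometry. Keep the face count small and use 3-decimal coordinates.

v -0.418 3.37 1.187
v -0.806 2.691 1.988
v 0.223 3.576 1.672
v -0.165 2.897 2.474
v 0.305 2.343 0.666
v -0.083 1.664 1.468
v 0.946 2.549 1.152
v 0.558 1.87 1.953
v -1.512 1.88 2.403
v -0.823 1.586 2.237
v -1.797 0.854 3.043
v -1.108 0.56 2.877
v -1.164 1.16 3.353
v -0.988 1.793 2.957
v -1.632 0.647 2.323
v -1.456 1.28 1.927
v -0.897 0.823 2.187
v -0.608 1.14 2.824
v -2.012 1.3 2.456
v -1.723 1.617 3.093
v 1.206 2.618 2.306
v 1.959 2.812 1.727
v 1.794 2.862 3.154
v 1.535 3.408 1.85
v 0.917 3.541 2.24
v 0.469 3.134 2.669
v 0.452 2.424 2.886
v 0.877 1.827 2.763
v 1.494 1.694 2.372
v 1.943 2.102 1.944
f 2 4 1
f 5 2 1
f 1 4 3
f 3 5 1
f 2 8 4
f 6 2 5
f 6 8 2
f 4 8 3
f 7 5 3
f 3 8 7
f 7 6 5
f 8 6 7
f 9 20 14
f 9 14 10
f 9 10 16
f 9 16 19
f 9 19 20
f 10 14 18
f 14 20 13
f 20 19 11
f 19 16 15
f 16 10 17
f 12 18 13
f 12 13 11
f 12 11 15
f 12 15 17
f 12 17 18
f 13 18 14
f 11 13 20
f 15 11 19
f 17 15 16
f 18 17 10
f 22 21 24
f 22 24 23
f 24 21 25
f 24 25 23
f 25 21 26
f 25 26 23
f 26 21 27
f 26 27 23
f 27 21 28
f 27 28 23
f 28 21 29
f 28 29 23
f 29 21 30
f 29 30 23
f 30 21 22
f 30 22 23



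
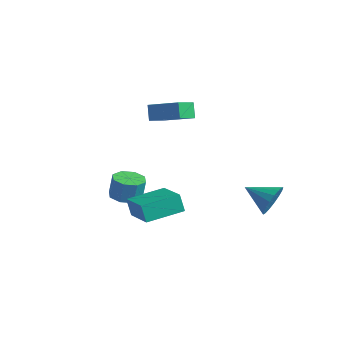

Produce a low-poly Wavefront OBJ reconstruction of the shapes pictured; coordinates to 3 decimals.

v 0.637 -3.76 -0.302
v 0.274 -3.784 0.715
v 1.152 -1.727 -0.071
v 0.789 -1.751 0.946
v 2.511 -4.309 0.354
v 2.148 -4.333 1.371
v 3.026 -2.276 0.585
v 2.663 -2.3 1.602
v 3.409 3.347 -0.84
v 3.903 2.959 -0.037
v 1.951 2.693 -0.26
v 3.765 3.402 0.114
v 3.545 3.832 0.046
v 3.294 4.152 -0.224
v 3.069 4.287 -0.636
v 2.922 4.206 -1.095
v 2.887 3.929 -1.495
v 2.971 3.519 -1.746
v 3.156 3.069 -1.789
v 3.399 2.682 -1.614
v 3.643 2.448 -1.263
v 3.835 2.42 -0.814
v 3.928 2.604 -0.372
v -4.595 2.65 3.077
v -4.258 1.307 3.704
v -2.937 3.369 3.724
v -2.599 2.026 4.351
v -4.121 2.354 2.189
v -3.783 1.011 2.816
v -2.462 3.073 2.836
v -2.125 1.73 3.463
v -1.154 -2.701 -0.197
v -0.666 -3.454 -0.123
v -0.577 -3.271 1.151
v -1.066 -2.519 1.077
v -0.276 -2.896 -0.23
v -0.188 -2.713 1.044
v -0.401 -2.224 -0.318
v -0.312 -2.042 0.956
v -0.967 -1.832 -0.334
v -0.878 -1.649 0.939
v -1.643 -1.949 -0.271
v -1.554 -1.766 1.003
v -2.032 -2.507 -0.164
v -1.944 -2.324 1.11
v -1.908 -3.178 -0.076
v -1.819 -2.996 1.198
v -1.342 -3.571 -0.059
v -1.253 -3.388 1.214
f 2 4 1
f 5 2 1
f 1 4 3
f 3 5 1
f 2 8 4
f 6 2 5
f 6 8 2
f 4 8 3
f 7 5 3
f 3 8 7
f 7 6 5
f 8 6 7
f 10 9 12
f 10 12 11
f 12 9 13
f 12 13 11
f 13 9 14
f 13 14 11
f 14 9 15
f 14 15 11
f 15 9 16
f 15 16 11
f 16 9 17
f 16 17 11
f 17 9 18
f 17 18 11
f 18 9 19
f 18 19 11
f 19 9 20
f 19 20 11
f 20 9 21
f 20 21 11
f 21 9 22
f 21 22 11
f 22 9 23
f 22 23 11
f 23 9 10
f 23 10 11
f 25 27 24
f 28 25 24
f 24 27 26
f 26 28 24
f 25 31 27
f 29 25 28
f 29 31 25
f 27 31 26
f 30 28 26
f 26 31 30
f 30 29 28
f 31 29 30
f 33 32 36
f 33 36 34
f 34 36 37
f 34 37 35
f 36 32 38
f 36 38 37
f 37 38 39
f 37 39 35
f 38 32 40
f 38 40 39
f 39 40 41
f 39 41 35
f 40 32 42
f 40 42 41
f 41 42 43
f 41 43 35
f 42 32 44
f 42 44 43
f 43 44 45
f 43 45 35
f 44 32 46
f 44 46 45
f 45 46 47
f 45 47 35
f 46 32 48
f 46 48 47
f 47 48 49
f 47 49 35
f 48 32 33
f 48 33 49
f 49 33 34
f 49 34 35



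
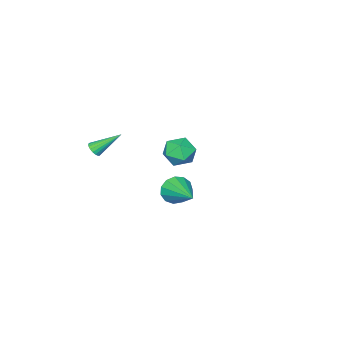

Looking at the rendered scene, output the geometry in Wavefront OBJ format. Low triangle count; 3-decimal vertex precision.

v -2.745 -0.776 -2.421
v -1.78 -0.765 -2.838
v -2.84 -2.455 -2.682
v -1.875 -2.444 -3.099
v -2.005 -2.267 -2.071
v -1.947 -1.23 -1.909
v -2.673 -1.99 -3.611
v -2.615 -0.953 -3.449
v -1.736 -1.516 -3.573
v -1.323 -1.687 -2.622
v -3.297 -1.533 -2.898
v -2.884 -1.704 -1.947
v 2.267 -3.5 -1.274
v 2.682 -3.383 -1.02
v 1.273 -2.46 -0.126
v 2.672 -3.222 -1.174
v 2.581 -3.117 -1.348
v 2.428 -3.088 -1.507
v 2.244 -3.14 -1.62
v 2.064 -3.263 -1.664
v 1.924 -3.433 -1.631
v 1.853 -3.617 -1.527
v 1.863 -3.777 -1.373
v 1.954 -3.882 -1.199
v 2.107 -3.911 -1.04
v 2.291 -3.859 -0.927
v 2.471 -3.736 -0.883
v 2.611 -3.566 -0.916
v 2.881 2.996 -1.201
v 3.206 2.61 -0.48
v 3.679 4.864 -0.559
v 3.559 2.578 -0.827
v 3.696 2.679 -1.293
v 3.575 2.881 -1.729
v 3.233 3.119 -1.998
v 2.779 3.319 -2.013
v 2.358 3.416 -1.771
v 2.102 3.38 -1.347
v 2.094 3.222 -0.877
v 2.335 2.992 -0.51
v 2.75 2.764 -0.362
f 1 12 6
f 1 6 2
f 1 2 8
f 1 8 11
f 1 11 12
f 2 6 10
f 6 12 5
f 12 11 3
f 11 8 7
f 8 2 9
f 4 10 5
f 4 5 3
f 4 3 7
f 4 7 9
f 4 9 10
f 5 10 6
f 3 5 12
f 7 3 11
f 9 7 8
f 10 9 2
f 14 13 16
f 14 16 15
f 16 13 17
f 16 17 15
f 17 13 18
f 17 18 15
f 18 13 19
f 18 19 15
f 19 13 20
f 19 20 15
f 20 13 21
f 20 21 15
f 21 13 22
f 21 22 15
f 22 13 23
f 22 23 15
f 23 13 24
f 23 24 15
f 24 13 25
f 24 25 15
f 25 13 26
f 25 26 15
f 26 13 27
f 26 27 15
f 27 13 28
f 27 28 15
f 28 13 14
f 28 14 15
f 30 29 32
f 30 32 31
f 32 29 33
f 32 33 31
f 33 29 34
f 33 34 31
f 34 29 35
f 34 35 31
f 35 29 36
f 35 36 31
f 36 29 37
f 36 37 31
f 37 29 38
f 37 38 31
f 38 29 39
f 38 39 31
f 39 29 40
f 39 40 31
f 40 29 41
f 40 41 31
f 41 29 30
f 41 30 31



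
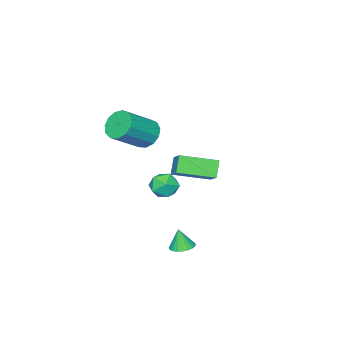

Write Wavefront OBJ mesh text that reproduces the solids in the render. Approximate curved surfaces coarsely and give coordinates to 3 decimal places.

v -3.788 -2.738 0.345
v -3.047 -1.735 1.233
v -5.159 -1.335 -0.094
v -4.418 -0.333 0.794
v -3.202 -2.427 -0.494
v -2.461 -1.425 0.394
v -4.573 -1.025 -0.933
v -3.832 -0.022 -0.045
v 2.173 2.967 -0.527
v 2.61 3.398 -0.437
v 2.187 2.733 0.527
v 2.393 3.534 -0.404
v 2.138 3.571 -0.392
v 1.889 3.505 -0.404
v 1.69 3.345 -0.436
v 1.573 3.12 -0.485
v 1.561 2.869 -0.54
v 1.654 2.634 -0.594
v 1.837 2.458 -0.636
v 2.077 2.369 -0.659
v 2.335 2.384 -0.659
v 2.564 2.499 -0.637
v 2.726 2.696 -0.595
v 2.792 2.939 -0.542
v 2.751 3.188 -0.486
v -2.053 -2.978 2.726
v -1.52 -3.019 2.014
v 0.065 -3.403 3.222
v -0.467 -3.362 3.934
v -1.519 -2.541 2.164
v 0.067 -2.925 3.372
v -1.687 -2.201 2.493
v -0.101 -2.585 3.701
v -1.971 -2.108 2.895
v -0.386 -2.492 4.104
v -2.281 -2.291 3.244
v -0.696 -2.675 4.452
v -2.519 -2.693 3.428
v -0.934 -3.077 4.637
v -2.609 -3.184 3.389
v -1.023 -3.569 4.598
v -2.522 -3.611 3.14
v -0.936 -3.995 4.348
v -2.286 -3.836 2.759
v -0.701 -4.22 3.967
v -1.976 -3.789 2.368
v -0.391 -4.173 3.576
v -1.691 -3.484 2.09
v -0.105 -3.869 3.298
v -0.601 0.419 1.128
v 0.061 0.303 0.64
v -0.661 -0.903 1.36
v 0.001 -1.019 0.872
v 0.087 -0.634 1.603
v 0.124 0.183 1.459
v -0.724 -0.783 0.541
v -0.687 0.034 0.397
v -0.015 -0.44 0.277
v 0.486 -0.347 0.933
v -1.086 -0.253 1.067
v -0.585 -0.16 1.723
f 2 4 1
f 5 2 1
f 1 4 3
f 3 5 1
f 2 8 4
f 6 2 5
f 6 8 2
f 4 8 3
f 7 5 3
f 3 8 7
f 7 6 5
f 8 6 7
f 10 9 12
f 10 12 11
f 12 9 13
f 12 13 11
f 13 9 14
f 13 14 11
f 14 9 15
f 14 15 11
f 15 9 16
f 15 16 11
f 16 9 17
f 16 17 11
f 17 9 18
f 17 18 11
f 18 9 19
f 18 19 11
f 19 9 20
f 19 20 11
f 20 9 21
f 20 21 11
f 21 9 22
f 21 22 11
f 22 9 23
f 22 23 11
f 23 9 24
f 23 24 11
f 24 9 25
f 24 25 11
f 25 9 10
f 25 10 11
f 27 26 30
f 27 30 28
f 28 30 31
f 28 31 29
f 30 26 32
f 30 32 31
f 31 32 33
f 31 33 29
f 32 26 34
f 32 34 33
f 33 34 35
f 33 35 29
f 34 26 36
f 34 36 35
f 35 36 37
f 35 37 29
f 36 26 38
f 36 38 37
f 37 38 39
f 37 39 29
f 38 26 40
f 38 40 39
f 39 40 41
f 39 41 29
f 40 26 42
f 40 42 41
f 41 42 43
f 41 43 29
f 42 26 44
f 42 44 43
f 43 44 45
f 43 45 29
f 44 26 46
f 44 46 45
f 45 46 47
f 45 47 29
f 46 26 48
f 46 48 47
f 47 48 49
f 47 49 29
f 48 26 27
f 48 27 49
f 49 27 28
f 49 28 29
f 50 61 55
f 50 55 51
f 50 51 57
f 50 57 60
f 50 60 61
f 51 55 59
f 55 61 54
f 61 60 52
f 60 57 56
f 57 51 58
f 53 59 54
f 53 54 52
f 53 52 56
f 53 56 58
f 53 58 59
f 54 59 55
f 52 54 61
f 56 52 60
f 58 56 57
f 59 58 51



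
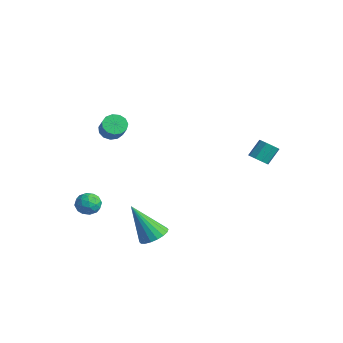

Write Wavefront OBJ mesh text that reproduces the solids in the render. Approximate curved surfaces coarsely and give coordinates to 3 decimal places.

v -2.246 -1.521 2.617
v -1.789 -1.454 2.189
v -1.037 -1.693 2.955
v -1.494 -1.759 3.383
v -1.836 -1.134 2.335
v -1.084 -1.373 3.101
v -2.014 -0.937 2.571
v -1.262 -1.176 3.337
v -2.265 -0.925 2.821
v -1.513 -1.164 3.588
v -2.511 -1.102 3.007
v -1.758 -1.341 3.773
v -2.672 -1.412 3.068
v -1.92 -1.651 3.835
v -2.698 -1.757 2.987
v -1.946 -1.996 3.753
v -2.581 -2.026 2.788
v -1.829 -2.265 3.554
v -2.357 -2.135 2.534
v -1.605 -2.374 3.301
v -2.098 -2.049 2.307
v -1.346 -2.288 3.074
v -1.886 -1.795 2.178
v -1.134 -2.034 2.945
v 2.53 -2.163 -2.08
v 3.073 -1.783 -1.689
v 1.73 -2.897 -0.26
v 2.819 -1.554 -1.708
v 2.507 -1.446 -1.802
v 2.2 -1.48 -1.951
v 1.959 -1.65 -2.125
v 1.831 -1.921 -2.291
v 1.841 -2.24 -2.415
v 1.988 -2.544 -2.472
v 2.242 -2.773 -2.453
v 2.554 -2.881 -2.359
v 2.861 -2.847 -2.21
v 3.102 -2.677 -2.036
v 3.23 -2.406 -1.87
v 3.22 -2.087 -1.746
v -2.902 -2.172 -1.964
v -2.221 -2.216 -2.14
v -3.139 -3.044 -2.66
v -2.458 -3.088 -2.836
v -2.666 -3.265 -2.187
v -2.52 -2.726 -1.757
v -2.84 -2.534 -3.043
v -2.694 -1.995 -2.613
v -2.183 -2.44 -2.807
v -2.075 -2.892 -2.278
v -3.285 -2.368 -2.522
v -3.177 -2.82 -1.993
v -2.541 -2.118 -1.991
v -2.819 -3.142 -2.809
v -2.941 -3.246 -2.427
v -2.541 -3.272 -2.531
v -2.716 -2.418 -1.766
v -2.316 -2.444 -1.869
v -2.578 -3.06 -1.896
v -3.044 -2.816 -2.931
v -2.644 -2.842 -3.034
v -2.819 -1.988 -2.269
v -2.419 -2.014 -2.373
v -2.782 -2.2 -2.904
v -2.118 -2.275 -2.487
v -2.258 -2.787 -2.896
v -2.482 -2.462 -3.018
v -2.396 -2.145 -2.765
v -2.055 -2.541 -2.176
v -2.194 -3.053 -2.585
v -2.316 -3.157 -2.203
v -2.23 -2.841 -1.95
v -2.033 -2.672 -2.568
v -3.166 -2.207 -2.215
v -3.305 -2.719 -2.624
v -3.13 -2.419 -2.85
v -3.044 -2.103 -2.597
v -3.102 -2.473 -1.904
v -3.242 -2.985 -2.313
v -2.964 -3.115 -2.035
v -2.878 -2.798 -1.782
v -3.327 -2.588 -2.232
v 2.603 3.628 1.246
v 2.897 3.994 0.96
v 2.832 4.678 1.768
v 2.537 4.312 2.054
v 2.531 4.041 0.891
v 2.465 4.725 1.698
v 2.198 3.895 0.987
v 2.132 4.579 1.794
v 2.054 3.624 1.205
v 1.989 4.308 2.012
v 2.168 3.355 1.442
v 2.102 4.039 2.25
v 2.484 3.214 1.588
v 2.419 3.897 2.395
v 2.857 3.266 1.574
v 2.791 3.95 2.381
v 3.11 3.488 1.406
v 3.044 4.172 2.213
v 3.126 3.776 1.164
v 3.061 4.459 1.971
f 2 1 5
f 2 5 3
f 3 5 6
f 3 6 4
f 5 1 7
f 5 7 6
f 6 7 8
f 6 8 4
f 7 1 9
f 7 9 8
f 8 9 10
f 8 10 4
f 9 1 11
f 9 11 10
f 10 11 12
f 10 12 4
f 11 1 13
f 11 13 12
f 12 13 14
f 12 14 4
f 13 1 15
f 13 15 14
f 14 15 16
f 14 16 4
f 15 1 17
f 15 17 16
f 16 17 18
f 16 18 4
f 17 1 19
f 17 19 18
f 18 19 20
f 18 20 4
f 19 1 21
f 19 21 20
f 20 21 22
f 20 22 4
f 21 1 23
f 21 23 22
f 22 23 24
f 22 24 4
f 23 1 2
f 23 2 24
f 24 2 3
f 24 3 4
f 26 25 28
f 26 28 27
f 28 25 29
f 28 29 27
f 29 25 30
f 29 30 27
f 30 25 31
f 30 31 27
f 31 25 32
f 31 32 27
f 32 25 33
f 32 33 27
f 33 25 34
f 33 34 27
f 34 25 35
f 34 35 27
f 35 25 36
f 35 36 27
f 36 25 37
f 36 37 27
f 37 25 38
f 37 38 27
f 38 25 39
f 38 39 27
f 39 25 40
f 39 40 27
f 40 25 26
f 40 26 27
f 41 78 57
f 78 52 81
f 57 81 46
f 78 81 57
f 41 57 53
f 57 46 58
f 53 58 42
f 57 58 53
f 41 53 62
f 53 42 63
f 62 63 48
f 53 63 62
f 41 62 74
f 62 48 77
f 74 77 51
f 62 77 74
f 41 74 78
f 74 51 82
f 78 82 52
f 74 82 78
f 42 58 69
f 58 46 72
f 69 72 50
f 58 72 69
f 46 81 59
f 81 52 80
f 59 80 45
f 81 80 59
f 52 82 79
f 82 51 75
f 79 75 43
f 82 75 79
f 51 77 76
f 77 48 64
f 76 64 47
f 77 64 76
f 48 63 68
f 63 42 65
f 68 65 49
f 63 65 68
f 44 70 56
f 70 50 71
f 56 71 45
f 70 71 56
f 44 56 54
f 56 45 55
f 54 55 43
f 56 55 54
f 44 54 61
f 54 43 60
f 61 60 47
f 54 60 61
f 44 61 66
f 61 47 67
f 66 67 49
f 61 67 66
f 44 66 70
f 66 49 73
f 70 73 50
f 66 73 70
f 45 71 59
f 71 50 72
f 59 72 46
f 71 72 59
f 43 55 79
f 55 45 80
f 79 80 52
f 55 80 79
f 47 60 76
f 60 43 75
f 76 75 51
f 60 75 76
f 49 67 68
f 67 47 64
f 68 64 48
f 67 64 68
f 50 73 69
f 73 49 65
f 69 65 42
f 73 65 69
f 84 83 87
f 84 87 85
f 85 87 88
f 85 88 86
f 87 83 89
f 87 89 88
f 88 89 90
f 88 90 86
f 89 83 91
f 89 91 90
f 90 91 92
f 90 92 86
f 91 83 93
f 91 93 92
f 92 93 94
f 92 94 86
f 93 83 95
f 93 95 94
f 94 95 96
f 94 96 86
f 95 83 97
f 95 97 96
f 96 97 98
f 96 98 86
f 97 83 99
f 97 99 98
f 98 99 100
f 98 100 86
f 99 83 101
f 99 101 100
f 100 101 102
f 100 102 86
f 101 83 84
f 101 84 102
f 102 84 85
f 102 85 86



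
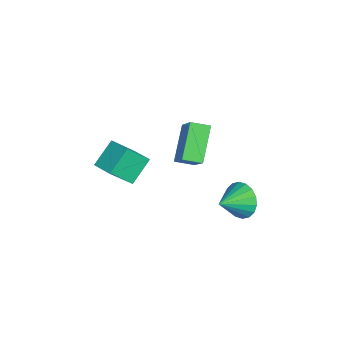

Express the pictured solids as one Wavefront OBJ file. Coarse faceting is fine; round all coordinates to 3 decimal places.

v -4.942 -2.535 -0.742
v -4.629 -3.62 0.607
v -3.99 -2.018 -0.548
v -3.677 -3.104 0.802
v -4.243 -3.476 -1.662
v -3.93 -4.562 -0.312
v -3.291 -2.96 -1.467
v -2.978 -4.045 -0.118
v -3.707 -0.604 1.975
v -2.247 -0.583 3.58
v -3.475 0.258 1.752
v -2.015 0.279 3.357
v -2.365 -1.279 0.763
v -0.905 -1.258 2.368
v -2.133 -0.417 0.54
v -0.673 -0.396 2.145
v -2.417 1.823 -2.965
v -1.792 1.75 -3.716
v -1.823 0.637 -2.355
v -1.576 2.003 -3.434
v -1.526 2.221 -3.059
v -1.653 2.359 -2.666
v -1.932 2.392 -2.331
v -2.306 2.312 -2.123
v -2.703 2.135 -2.081
v -3.042 1.896 -2.214
v -3.258 1.643 -2.496
v -3.308 1.425 -2.871
v -3.181 1.287 -3.264
v -2.902 1.254 -3.598
v -2.528 1.334 -3.807
v -2.131 1.511 -3.849
f 2 4 1
f 5 2 1
f 1 4 3
f 3 5 1
f 2 8 4
f 6 2 5
f 6 8 2
f 4 8 3
f 7 5 3
f 3 8 7
f 7 6 5
f 8 6 7
f 10 12 9
f 13 10 9
f 9 12 11
f 11 13 9
f 10 16 12
f 14 10 13
f 14 16 10
f 12 16 11
f 15 13 11
f 11 16 15
f 15 14 13
f 16 14 15
f 18 17 20
f 18 20 19
f 20 17 21
f 20 21 19
f 21 17 22
f 21 22 19
f 22 17 23
f 22 23 19
f 23 17 24
f 23 24 19
f 24 17 25
f 24 25 19
f 25 17 26
f 25 26 19
f 26 17 27
f 26 27 19
f 27 17 28
f 27 28 19
f 28 17 29
f 28 29 19
f 29 17 30
f 29 30 19
f 30 17 31
f 30 31 19
f 31 17 32
f 31 32 19
f 32 17 18
f 32 18 19



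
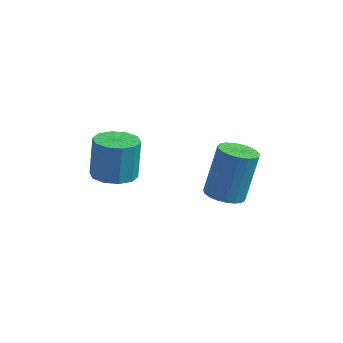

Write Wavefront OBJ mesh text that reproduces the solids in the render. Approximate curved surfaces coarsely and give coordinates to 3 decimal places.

v 0.736 3.57 0.081
v 1.352 3.339 0.126
v 1.521 4.098 1.705
v 0.904 4.33 1.659
v 1.391 3.582 0.005
v 1.56 4.342 1.584
v 1.317 3.823 -0.103
v 1.486 4.583 1.476
v 1.142 4.021 -0.179
v 1.311 4.78 1.399
v 0.897 4.14 -0.211
v 1.066 4.9 1.368
v 0.624 4.161 -0.192
v 0.793 4.921 1.387
v 0.371 4.08 -0.126
v 0.539 4.839 1.453
v 0.18 3.911 -0.024
v 0.348 4.67 1.555
v 0.086 3.682 0.096
v 0.254 4.442 1.675
v 0.104 3.435 0.213
v 0.272 4.194 1.792
v 0.231 3.211 0.307
v 0.399 3.97 1.886
v 0.445 3.049 0.362
v 0.614 3.808 1.941
v 0.71 2.977 0.369
v 0.879 3.737 1.947
v 0.979 3.008 0.325
v 1.148 3.767 1.904
v 1.207 3.136 0.239
v 1.375 3.895 1.818
v -1.614 0.63 3.029
v -1.177 1.153 2.867
v -1.25 1.593 4.088
v -1.686 1.07 4.251
v -1.581 1.288 2.794
v -1.654 1.728 4.015
v -1.998 1.173 2.811
v -2.071 1.613 4.032
v -2.268 0.85 2.911
v -2.34 1.29 4.132
v -2.288 0.443 3.057
v -2.36 0.883 4.278
v -2.05 0.107 3.192
v -2.123 0.547 4.413
v -1.646 -0.028 3.265
v -1.719 0.412 4.486
v -1.229 0.087 3.248
v -1.302 0.527 4.469
v -0.96 0.41 3.148
v -1.032 0.85 4.369
v -0.94 0.817 3.002
v -1.012 1.257 4.223
f 2 1 5
f 2 5 3
f 3 5 6
f 3 6 4
f 5 1 7
f 5 7 6
f 6 7 8
f 6 8 4
f 7 1 9
f 7 9 8
f 8 9 10
f 8 10 4
f 9 1 11
f 9 11 10
f 10 11 12
f 10 12 4
f 11 1 13
f 11 13 12
f 12 13 14
f 12 14 4
f 13 1 15
f 13 15 14
f 14 15 16
f 14 16 4
f 15 1 17
f 15 17 16
f 16 17 18
f 16 18 4
f 17 1 19
f 17 19 18
f 18 19 20
f 18 20 4
f 19 1 21
f 19 21 20
f 20 21 22
f 20 22 4
f 21 1 23
f 21 23 22
f 22 23 24
f 22 24 4
f 23 1 25
f 23 25 24
f 24 25 26
f 24 26 4
f 25 1 27
f 25 27 26
f 26 27 28
f 26 28 4
f 27 1 29
f 27 29 28
f 28 29 30
f 28 30 4
f 29 1 31
f 29 31 30
f 30 31 32
f 30 32 4
f 31 1 2
f 31 2 32
f 32 2 3
f 32 3 4
f 34 33 37
f 34 37 35
f 35 37 38
f 35 38 36
f 37 33 39
f 37 39 38
f 38 39 40
f 38 40 36
f 39 33 41
f 39 41 40
f 40 41 42
f 40 42 36
f 41 33 43
f 41 43 42
f 42 43 44
f 42 44 36
f 43 33 45
f 43 45 44
f 44 45 46
f 44 46 36
f 45 33 47
f 45 47 46
f 46 47 48
f 46 48 36
f 47 33 49
f 47 49 48
f 48 49 50
f 48 50 36
f 49 33 51
f 49 51 50
f 50 51 52
f 50 52 36
f 51 33 53
f 51 53 52
f 52 53 54
f 52 54 36
f 53 33 34
f 53 34 54
f 54 34 35
f 54 35 36



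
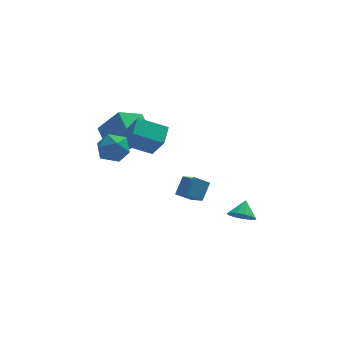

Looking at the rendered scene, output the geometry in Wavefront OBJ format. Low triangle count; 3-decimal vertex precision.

v -3.851 0.624 1.373
v -4.277 2.013 2.197
v -2.431 1.494 0.64
v -2.857 2.883 1.464
v -2.663 0.037 2.976
v -3.089 1.426 3.8
v -1.243 0.907 2.243
v -1.669 2.296 3.067
v -3.198 -2.113 3.199
v -2.839 -1.004 3.797
v -1.491 -2.247 2.424
v -1.132 -1.138 3.022
v -2.628 -3.062 4.618
v -2.269 -1.953 5.216
v -0.921 -3.196 3.843
v -0.562 -2.087 4.441
v 3.723 -1.357 -3.716
v 4.21 -0.944 -4.307
v 4.077 -0.583 -2.884
v 3.841 -0.751 -4.329
v 3.445 -0.698 -4.211
v 3.113 -0.795 -3.979
v 2.921 -1.021 -3.687
v 2.912 -1.324 -3.402
v 3.09 -1.635 -3.188
v 3.412 -1.882 -3.096
v 3.805 -2.008 -3.145
v 4.18 -1.986 -3.325
v 4.45 -1.819 -3.595
v 4.554 -1.547 -3.893
v 4.467 -1.231 -4.149
v -3.629 -2.756 4.195
v -3.01 -3.524 4.617
v -4.51 -3.956 3.303
v -3.891 -4.724 3.725
v -4.587 -4.195 4.346
v -4.043 -3.453 4.897
v -3.477 -4.027 3.023
v -2.933 -3.285 3.574
v -2.916 -4.309 3.892
v -3.602 -4.413 4.71
v -3.918 -3.067 3.21
v -4.604 -3.171 4.028
v 1.169 1.801 -4.175
v 1.706 0.751 -3.605
v 0.195 1.656 -3.525
v 0.731 0.606 -2.955
v 1.709 2.614 -3.185
v 2.245 1.564 -2.615
v 0.734 2.469 -2.535
v 1.271 1.419 -1.965
f 2 4 1
f 5 2 1
f 1 4 3
f 3 5 1
f 2 8 4
f 6 2 5
f 6 8 2
f 4 8 3
f 7 5 3
f 3 8 7
f 7 6 5
f 8 6 7
f 10 12 9
f 13 10 9
f 9 12 11
f 11 13 9
f 10 16 12
f 14 10 13
f 14 16 10
f 12 16 11
f 15 13 11
f 11 16 15
f 15 14 13
f 16 14 15
f 18 17 20
f 18 20 19
f 20 17 21
f 20 21 19
f 21 17 22
f 21 22 19
f 22 17 23
f 22 23 19
f 23 17 24
f 23 24 19
f 24 17 25
f 24 25 19
f 25 17 26
f 25 26 19
f 26 17 27
f 26 27 19
f 27 17 28
f 27 28 19
f 28 17 29
f 28 29 19
f 29 17 30
f 29 30 19
f 30 17 31
f 30 31 19
f 31 17 18
f 31 18 19
f 32 43 37
f 32 37 33
f 32 33 39
f 32 39 42
f 32 42 43
f 33 37 41
f 37 43 36
f 43 42 34
f 42 39 38
f 39 33 40
f 35 41 36
f 35 36 34
f 35 34 38
f 35 38 40
f 35 40 41
f 36 41 37
f 34 36 43
f 38 34 42
f 40 38 39
f 41 40 33
f 45 47 44
f 48 45 44
f 44 47 46
f 46 48 44
f 45 51 47
f 49 45 48
f 49 51 45
f 47 51 46
f 50 48 46
f 46 51 50
f 50 49 48
f 51 49 50



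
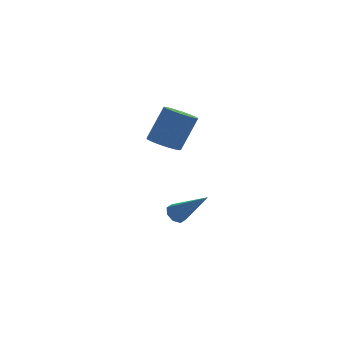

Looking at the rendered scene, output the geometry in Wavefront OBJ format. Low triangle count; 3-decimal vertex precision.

v -2.043 0.385 -2.755
v -1.666 0.318 -3.107
v -0.937 -0.605 -1.385
v -1.622 0.655 -2.9
v -1.825 0.833 -2.607
v -2.155 0.749 -2.402
v -2.419 0.452 -2.403
v -2.463 0.115 -2.611
v -2.261 -0.063 -2.903
v -1.93 0.021 -3.109
v -2.691 -0.431 1.69
v -2.067 -0.265 1.329
v -1.305 0.137 2.829
v -1.929 -0.029 3.19
v -2.244 0.041 1.336
v -1.483 0.444 2.837
v -2.524 0.239 1.425
v -1.762 0.642 2.926
v -2.842 0.284 1.575
v -2.081 0.686 3.075
v -3.125 0.165 1.75
v -2.364 0.567 3.251
v -3.309 -0.091 1.912
v -2.548 0.311 3.413
v -3.351 -0.425 2.023
v -2.59 -0.022 3.524
v -3.242 -0.76 2.058
v -2.481 -0.357 3.558
v -3.007 -1.02 2.008
v -2.245 -0.617 3.508
v -2.699 -1.145 1.885
v -1.937 -0.742 3.386
v -2.389 -1.106 1.718
v -1.628 -0.704 3.218
v -2.148 -0.913 1.544
v -1.387 -0.511 3.044
v -2.032 -0.61 1.403
v -1.271 -0.207 2.904
f 2 1 4
f 2 4 3
f 4 1 5
f 4 5 3
f 5 1 6
f 5 6 3
f 6 1 7
f 6 7 3
f 7 1 8
f 7 8 3
f 8 1 9
f 8 9 3
f 9 1 10
f 9 10 3
f 10 1 2
f 10 2 3
f 12 11 15
f 12 15 13
f 13 15 16
f 13 16 14
f 15 11 17
f 15 17 16
f 16 17 18
f 16 18 14
f 17 11 19
f 17 19 18
f 18 19 20
f 18 20 14
f 19 11 21
f 19 21 20
f 20 21 22
f 20 22 14
f 21 11 23
f 21 23 22
f 22 23 24
f 22 24 14
f 23 11 25
f 23 25 24
f 24 25 26
f 24 26 14
f 25 11 27
f 25 27 26
f 26 27 28
f 26 28 14
f 27 11 29
f 27 29 28
f 28 29 30
f 28 30 14
f 29 11 31
f 29 31 30
f 30 31 32
f 30 32 14
f 31 11 33
f 31 33 32
f 32 33 34
f 32 34 14
f 33 11 35
f 33 35 34
f 34 35 36
f 34 36 14
f 35 11 37
f 35 37 36
f 36 37 38
f 36 38 14
f 37 11 12
f 37 12 38
f 38 12 13
f 38 13 14



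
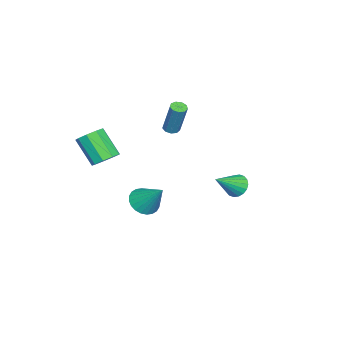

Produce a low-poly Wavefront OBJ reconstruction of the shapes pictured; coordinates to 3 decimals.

v -3.512 -1.93 0.385
v -3.246 -2.348 0.454
v -2.823 -1.748 2.464
v -3.088 -1.33 2.395
v -3.043 -2.098 0.337
v -2.62 -1.498 2.347
v -3.06 -1.77 0.242
v -2.637 -1.17 2.252
v -3.288 -1.517 0.214
v -2.865 -0.916 2.224
v -3.621 -1.457 0.267
v -3.197 -0.857 2.277
v -3.902 -1.618 0.374
v -3.479 -1.018 2.384
v -4.001 -1.926 0.487
v -3.578 -1.326 2.497
v -3.871 -2.235 0.552
v -3.448 -1.635 2.562
v -3.573 -2.402 0.539
v -3.149 -1.802 2.549
v 1.136 3.395 -0.476
v 1.465 3.101 -1.082
v 2.404 2.645 0.576
v 1.615 3.398 -1.052
v 1.671 3.694 -0.908
v 1.62 3.93 -0.678
v 1.473 4.061 -0.408
v 1.26 4.06 -0.152
v 1.022 3.927 0.041
v 0.806 3.688 0.131
v 0.656 3.392 0.101
v 0.601 3.096 -0.043
v 0.651 2.859 -0.273
v 0.798 2.728 -0.543
v 1.011 2.73 -0.8
v 1.249 2.863 -0.992
v -0.066 -2.219 -3.578
v 0.846 -2.395 -3.777
v 0.506 -0.941 -2.082
v 0.778 -2.105 -3.999
v 0.582 -1.833 -4.156
v 0.287 -1.62 -4.225
v -0.062 -1.498 -4.196
v -0.412 -1.486 -4.073
v -0.708 -1.585 -3.875
v -0.907 -1.781 -3.631
v -0.978 -2.044 -3.379
v -0.91 -2.333 -3.158
v -0.714 -2.606 -3
v -0.419 -2.819 -2.931
v -0.07 -2.941 -2.96
v 0.279 -2.953 -3.083
v 0.576 -2.854 -3.282
v 0.775 -2.658 -3.525
v 3.027 -3.12 1.233
v 3.459 -3.746 0.9
v 2.945 -4.865 2.334
v 2.513 -4.24 2.667
v 3.79 -3.447 1.252
v 3.276 -4.566 2.686
v 3.764 -2.995 1.595
v 3.249 -4.115 3.029
v 3.393 -2.602 1.769
v 2.878 -3.721 3.202
v 2.851 -2.452 1.692
v 2.336 -3.571 3.126
v 2.391 -2.614 1.401
v 1.877 -3.733 2.834
v 2.229 -3.013 1.031
v 1.715 -4.132 2.464
v 2.441 -3.463 0.756
v 1.927 -4.582 2.189
v 2.927 -3.752 0.704
v 2.412 -4.871 2.138
f 2 1 5
f 2 5 3
f 3 5 6
f 3 6 4
f 5 1 7
f 5 7 6
f 6 7 8
f 6 8 4
f 7 1 9
f 7 9 8
f 8 9 10
f 8 10 4
f 9 1 11
f 9 11 10
f 10 11 12
f 10 12 4
f 11 1 13
f 11 13 12
f 12 13 14
f 12 14 4
f 13 1 15
f 13 15 14
f 14 15 16
f 14 16 4
f 15 1 17
f 15 17 16
f 16 17 18
f 16 18 4
f 17 1 19
f 17 19 18
f 18 19 20
f 18 20 4
f 19 1 2
f 19 2 20
f 20 2 3
f 20 3 4
f 22 21 24
f 22 24 23
f 24 21 25
f 24 25 23
f 25 21 26
f 25 26 23
f 26 21 27
f 26 27 23
f 27 21 28
f 27 28 23
f 28 21 29
f 28 29 23
f 29 21 30
f 29 30 23
f 30 21 31
f 30 31 23
f 31 21 32
f 31 32 23
f 32 21 33
f 32 33 23
f 33 21 34
f 33 34 23
f 34 21 35
f 34 35 23
f 35 21 36
f 35 36 23
f 36 21 22
f 36 22 23
f 38 37 40
f 38 40 39
f 40 37 41
f 40 41 39
f 41 37 42
f 41 42 39
f 42 37 43
f 42 43 39
f 43 37 44
f 43 44 39
f 44 37 45
f 44 45 39
f 45 37 46
f 45 46 39
f 46 37 47
f 46 47 39
f 47 37 48
f 47 48 39
f 48 37 49
f 48 49 39
f 49 37 50
f 49 50 39
f 50 37 51
f 50 51 39
f 51 37 52
f 51 52 39
f 52 37 53
f 52 53 39
f 53 37 54
f 53 54 39
f 54 37 38
f 54 38 39
f 56 55 59
f 56 59 57
f 57 59 60
f 57 60 58
f 59 55 61
f 59 61 60
f 60 61 62
f 60 62 58
f 61 55 63
f 61 63 62
f 62 63 64
f 62 64 58
f 63 55 65
f 63 65 64
f 64 65 66
f 64 66 58
f 65 55 67
f 65 67 66
f 66 67 68
f 66 68 58
f 67 55 69
f 67 69 68
f 68 69 70
f 68 70 58
f 69 55 71
f 69 71 70
f 70 71 72
f 70 72 58
f 71 55 73
f 71 73 72
f 72 73 74
f 72 74 58
f 73 55 56
f 73 56 74
f 74 56 57
f 74 57 58



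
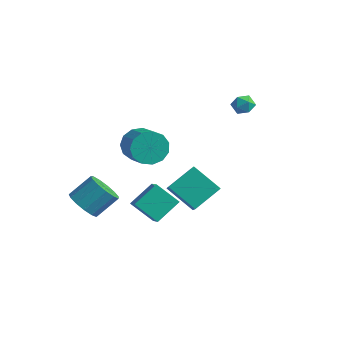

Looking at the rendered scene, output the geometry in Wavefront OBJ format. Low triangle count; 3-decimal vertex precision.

v 1.759 -3.118 -0.324
v 2.789 -4.187 0.862
v 2.186 -1.682 0.6
v 3.216 -2.751 1.786
v 3.264 -2.869 -1.406
v 4.294 -3.938 -0.22
v 3.691 -1.433 -0.482
v 4.721 -2.502 0.704
v 1.986 3.222 3.525
v 2.476 3.185 3.035
v 1.404 2.415 3.005
v 1.894 2.378 2.515
v 2.031 2.161 3.16
v 2.391 2.66 3.481
v 1.489 2.94 2.559
v 1.849 3.439 2.88
v 2.169 3.01 2.438
v 2.504 2.529 2.809
v 1.376 3.071 3.231
v 1.711 2.59 3.602
v -2.768 -4.452 -3.046
v -1.874 -4.422 -3.535
v -1.337 -3.298 -2.483
v -2.232 -3.328 -1.994
v -2.209 -4.027 -3.785
v -1.672 -2.903 -2.734
v -2.721 -3.768 -3.801
v -2.185 -2.644 -2.749
v -3.249 -3.726 -3.577
v -2.712 -2.602 -2.525
v -3.624 -3.914 -3.184
v -3.087 -2.79 -2.133
v -3.727 -4.273 -2.748
v -3.191 -3.149 -1.696
v -3.526 -4.689 -2.406
v -2.99 -3.565 -1.354
v -3.084 -5.03 -2.267
v -2.548 -3.906 -1.215
v -2.542 -5.187 -2.375
v -2.006 -4.063 -1.324
v -2.072 -5.111 -2.697
v -1.536 -3.987 -1.645
v -1.823 -4.825 -3.129
v -1.286 -3.701 -2.078
v -0.06 -3.051 2.14
v 0.528 -2.769 1.343
v 1.868 -3.526 2.063
v 1.28 -3.809 2.86
v 0.562 -2.339 1.731
v 1.902 -3.097 2.452
v 0.398 -2.135 2.25
v 1.739 -2.893 2.97
v 0.089 -2.223 2.733
v 1.43 -2.98 3.453
v -0.267 -2.573 3.028
v 1.073 -3.331 3.749
v -0.558 -3.075 3.041
v 0.783 -3.833 3.762
v -0.691 -3.57 2.768
v 0.65 -4.327 3.488
v -0.623 -3.899 2.295
v 0.717 -4.657 3.016
v -0.377 -3.96 1.773
v 0.963 -4.718 2.494
v -0.03 -3.732 1.368
v 1.31 -4.49 2.088
v 0.307 -3.288 1.207
v 1.648 -4.046 1.927
v -1.627 -2.076 -3.703
v -0.771 -2.699 -3.001
v -1.344 -0.666 -2.796
v -0.488 -1.289 -2.094
v -0.432 -1.631 -4.766
v 0.424 -2.254 -4.064
v -0.149 -0.221 -3.859
v 0.707 -0.844 -3.157
f 2 4 1
f 5 2 1
f 1 4 3
f 3 5 1
f 2 8 4
f 6 2 5
f 6 8 2
f 4 8 3
f 7 5 3
f 3 8 7
f 7 6 5
f 8 6 7
f 9 20 14
f 9 14 10
f 9 10 16
f 9 16 19
f 9 19 20
f 10 14 18
f 14 20 13
f 20 19 11
f 19 16 15
f 16 10 17
f 12 18 13
f 12 13 11
f 12 11 15
f 12 15 17
f 12 17 18
f 13 18 14
f 11 13 20
f 15 11 19
f 17 15 16
f 18 17 10
f 22 21 25
f 22 25 23
f 23 25 26
f 23 26 24
f 25 21 27
f 25 27 26
f 26 27 28
f 26 28 24
f 27 21 29
f 27 29 28
f 28 29 30
f 28 30 24
f 29 21 31
f 29 31 30
f 30 31 32
f 30 32 24
f 31 21 33
f 31 33 32
f 32 33 34
f 32 34 24
f 33 21 35
f 33 35 34
f 34 35 36
f 34 36 24
f 35 21 37
f 35 37 36
f 36 37 38
f 36 38 24
f 37 21 39
f 37 39 38
f 38 39 40
f 38 40 24
f 39 21 41
f 39 41 40
f 40 41 42
f 40 42 24
f 41 21 43
f 41 43 42
f 42 43 44
f 42 44 24
f 43 21 22
f 43 22 44
f 44 22 23
f 44 23 24
f 46 45 49
f 46 49 47
f 47 49 50
f 47 50 48
f 49 45 51
f 49 51 50
f 50 51 52
f 50 52 48
f 51 45 53
f 51 53 52
f 52 53 54
f 52 54 48
f 53 45 55
f 53 55 54
f 54 55 56
f 54 56 48
f 55 45 57
f 55 57 56
f 56 57 58
f 56 58 48
f 57 45 59
f 57 59 58
f 58 59 60
f 58 60 48
f 59 45 61
f 59 61 60
f 60 61 62
f 60 62 48
f 61 45 63
f 61 63 62
f 62 63 64
f 62 64 48
f 63 45 65
f 63 65 64
f 64 65 66
f 64 66 48
f 65 45 67
f 65 67 66
f 66 67 68
f 66 68 48
f 67 45 46
f 67 46 68
f 68 46 47
f 68 47 48
f 70 72 69
f 73 70 69
f 69 72 71
f 71 73 69
f 70 76 72
f 74 70 73
f 74 76 70
f 72 76 71
f 75 73 71
f 71 76 75
f 75 74 73
f 76 74 75

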